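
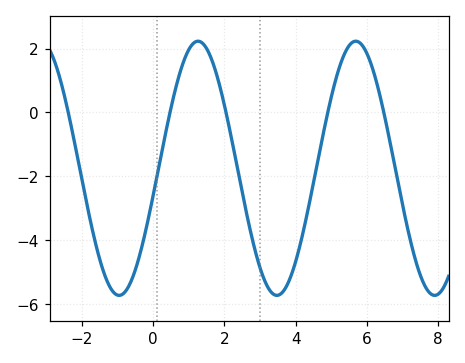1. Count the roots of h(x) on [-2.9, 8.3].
5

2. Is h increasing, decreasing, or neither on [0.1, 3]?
neither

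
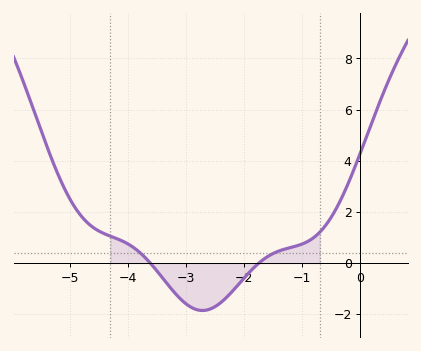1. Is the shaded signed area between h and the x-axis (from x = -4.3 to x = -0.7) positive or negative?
negative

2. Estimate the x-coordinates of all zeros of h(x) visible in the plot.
-3.61, -1.75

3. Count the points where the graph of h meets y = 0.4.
2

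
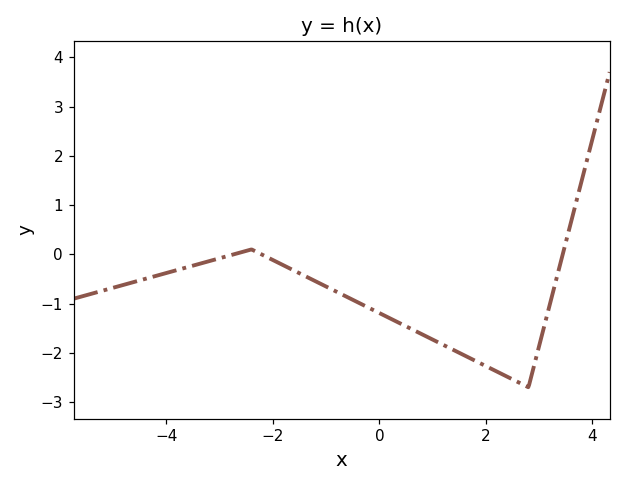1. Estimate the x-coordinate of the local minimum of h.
2.8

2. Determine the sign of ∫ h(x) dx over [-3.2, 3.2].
negative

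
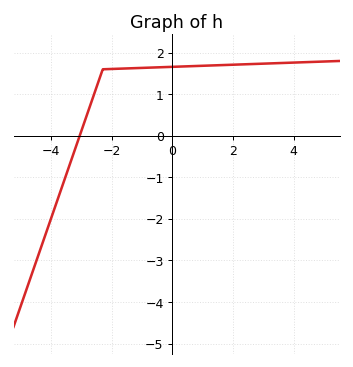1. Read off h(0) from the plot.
1.7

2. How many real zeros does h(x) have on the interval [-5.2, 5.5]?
1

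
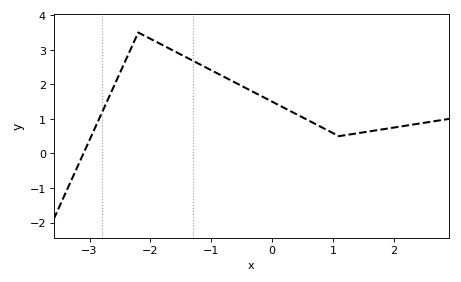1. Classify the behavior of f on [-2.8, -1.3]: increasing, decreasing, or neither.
neither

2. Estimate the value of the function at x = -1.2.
2.6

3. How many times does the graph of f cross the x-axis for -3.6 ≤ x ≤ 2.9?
1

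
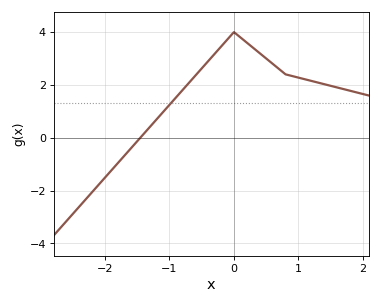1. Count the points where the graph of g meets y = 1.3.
1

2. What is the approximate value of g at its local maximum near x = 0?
4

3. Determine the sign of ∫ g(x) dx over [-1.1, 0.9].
positive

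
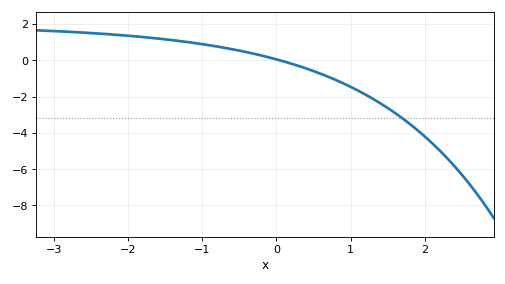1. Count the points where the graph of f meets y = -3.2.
1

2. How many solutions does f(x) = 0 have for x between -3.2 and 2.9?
1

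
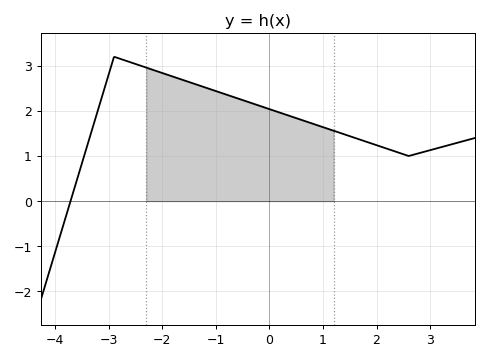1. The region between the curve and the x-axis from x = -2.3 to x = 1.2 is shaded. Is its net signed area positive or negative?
positive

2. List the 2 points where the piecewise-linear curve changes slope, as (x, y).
(-2.9, 3.2); (2.6, 1)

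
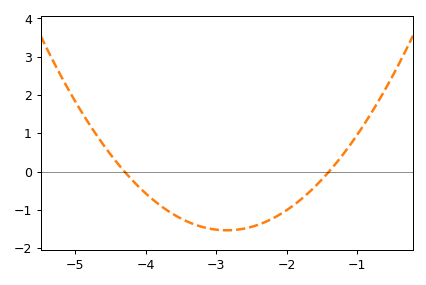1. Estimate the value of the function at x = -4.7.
1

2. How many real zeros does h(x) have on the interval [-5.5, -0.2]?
2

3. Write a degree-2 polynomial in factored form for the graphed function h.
y = 0.73(x + 4.3)(x + 1.4)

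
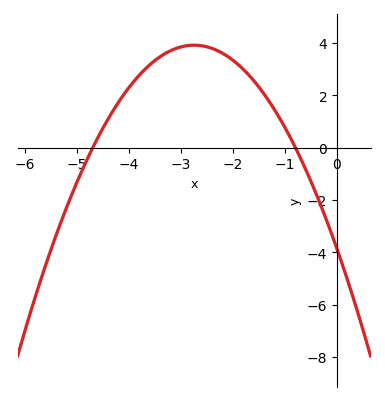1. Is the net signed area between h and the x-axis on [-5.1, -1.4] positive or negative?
positive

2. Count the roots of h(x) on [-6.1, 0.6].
2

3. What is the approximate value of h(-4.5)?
0.8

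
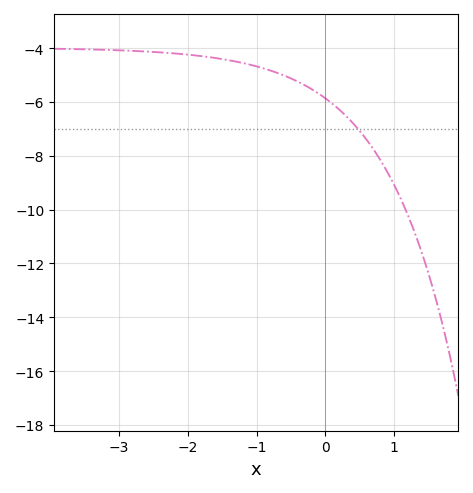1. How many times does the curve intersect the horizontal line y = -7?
1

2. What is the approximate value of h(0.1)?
-6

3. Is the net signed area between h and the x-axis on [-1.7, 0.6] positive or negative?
negative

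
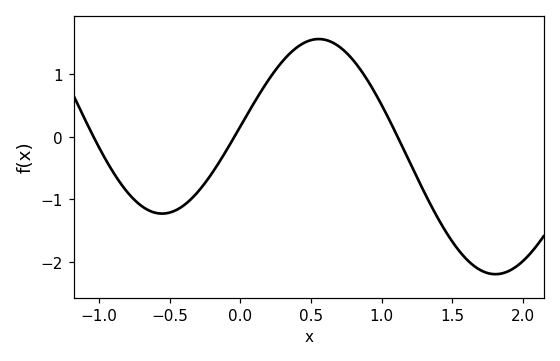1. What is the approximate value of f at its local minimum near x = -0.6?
-1.23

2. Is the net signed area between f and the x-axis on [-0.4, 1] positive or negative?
positive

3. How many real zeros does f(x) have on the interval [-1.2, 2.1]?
3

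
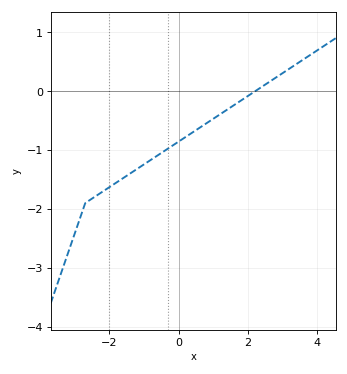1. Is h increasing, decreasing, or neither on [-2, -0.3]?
increasing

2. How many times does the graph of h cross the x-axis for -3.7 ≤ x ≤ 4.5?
1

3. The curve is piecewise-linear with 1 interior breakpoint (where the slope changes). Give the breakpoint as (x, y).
(-2.7, -1.9)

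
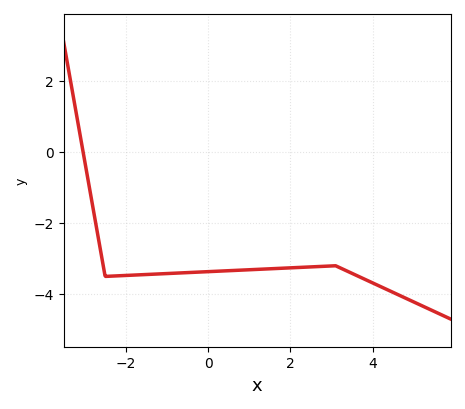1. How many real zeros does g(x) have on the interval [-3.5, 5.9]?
1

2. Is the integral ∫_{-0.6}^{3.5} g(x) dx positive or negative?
negative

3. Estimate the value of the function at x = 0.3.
-3.35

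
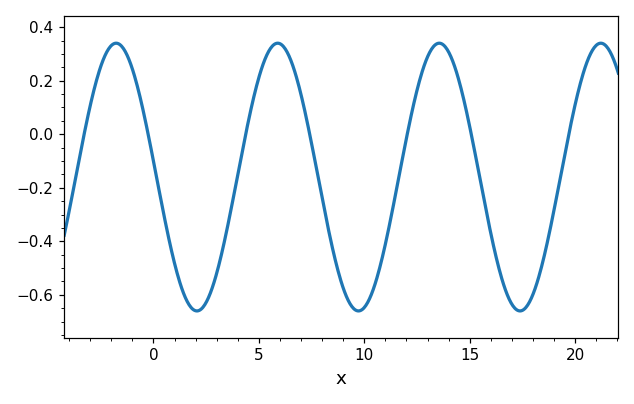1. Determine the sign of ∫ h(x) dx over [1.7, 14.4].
negative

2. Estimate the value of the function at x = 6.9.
0.18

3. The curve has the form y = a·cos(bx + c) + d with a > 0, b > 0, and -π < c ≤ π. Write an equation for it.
y = 0.5cos(0.82x + 1.5) - 0.16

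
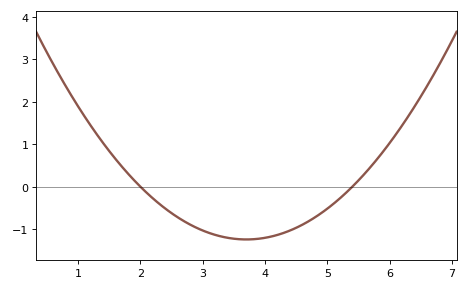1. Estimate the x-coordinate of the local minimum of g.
3.7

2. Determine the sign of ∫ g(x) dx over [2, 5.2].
negative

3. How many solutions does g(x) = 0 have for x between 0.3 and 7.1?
2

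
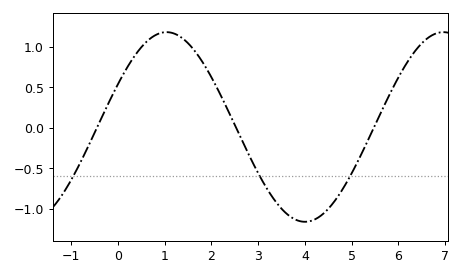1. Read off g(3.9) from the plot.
-1.15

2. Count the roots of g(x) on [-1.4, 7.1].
3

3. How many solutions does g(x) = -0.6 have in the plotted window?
3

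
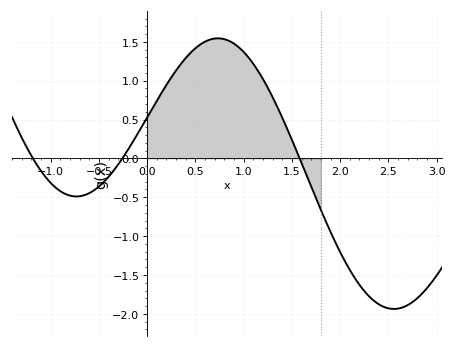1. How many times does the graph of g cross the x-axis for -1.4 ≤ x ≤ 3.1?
3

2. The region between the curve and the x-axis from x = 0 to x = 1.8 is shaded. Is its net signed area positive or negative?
positive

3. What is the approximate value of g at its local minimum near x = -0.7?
-0.49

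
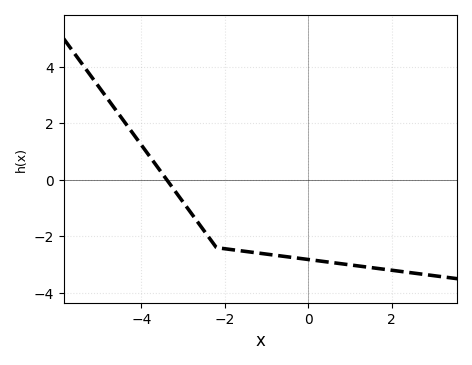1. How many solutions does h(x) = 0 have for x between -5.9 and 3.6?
1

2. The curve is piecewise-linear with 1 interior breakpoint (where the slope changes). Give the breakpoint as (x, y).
(-2.2, -2.4)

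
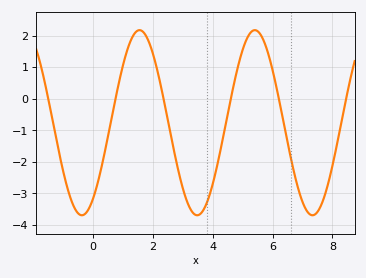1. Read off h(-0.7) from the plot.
-3.3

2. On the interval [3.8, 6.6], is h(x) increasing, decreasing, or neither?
neither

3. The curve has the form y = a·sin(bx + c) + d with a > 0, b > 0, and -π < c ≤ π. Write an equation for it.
y = 2.93sin(1.6x - 0.96) - 0.76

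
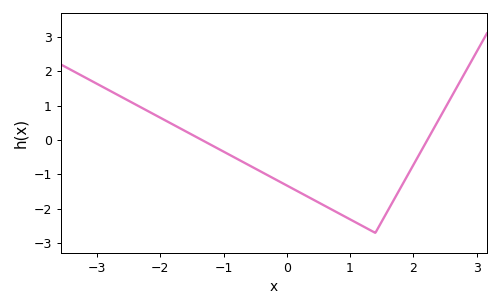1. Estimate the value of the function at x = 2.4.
0.6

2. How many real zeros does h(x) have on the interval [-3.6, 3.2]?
2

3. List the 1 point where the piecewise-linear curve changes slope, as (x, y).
(1.4, -2.7)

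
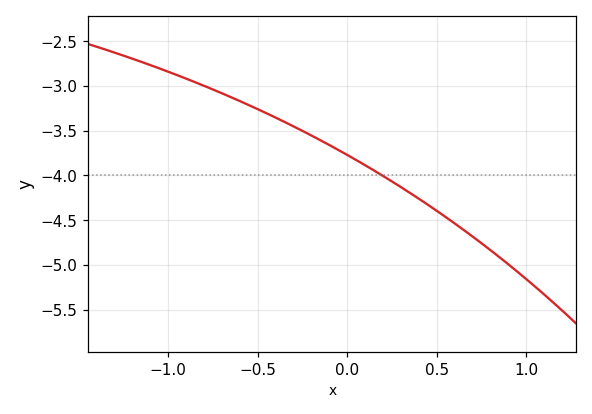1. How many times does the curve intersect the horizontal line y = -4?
1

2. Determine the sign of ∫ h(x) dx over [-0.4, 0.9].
negative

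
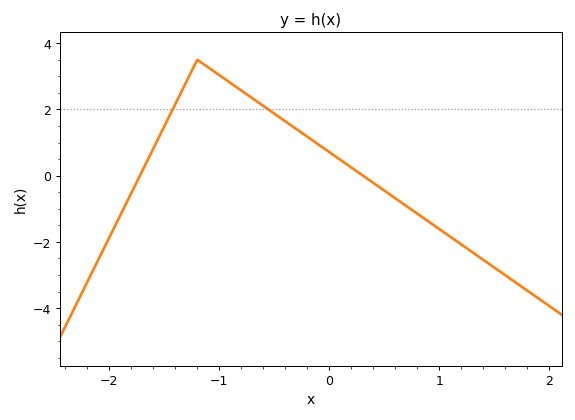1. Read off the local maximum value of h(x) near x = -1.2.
3.4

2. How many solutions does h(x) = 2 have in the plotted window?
2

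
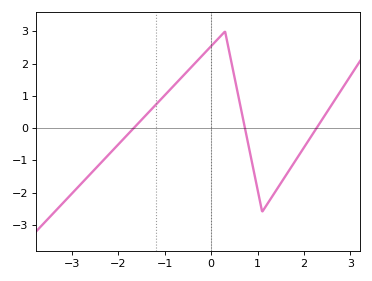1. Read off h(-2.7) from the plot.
-1.57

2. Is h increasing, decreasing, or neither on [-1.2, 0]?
increasing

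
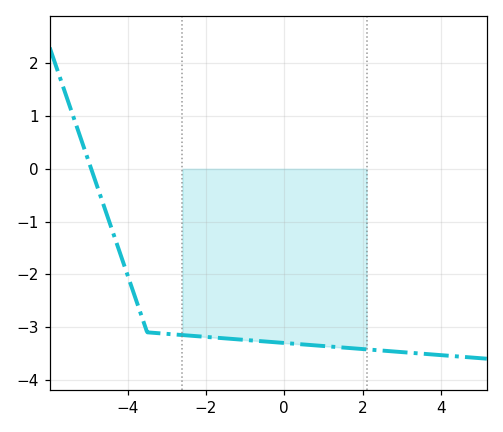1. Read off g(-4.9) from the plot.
-0.06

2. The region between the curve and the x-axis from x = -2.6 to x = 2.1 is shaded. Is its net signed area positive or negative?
negative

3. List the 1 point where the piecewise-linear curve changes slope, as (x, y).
(-3.5, -3.1)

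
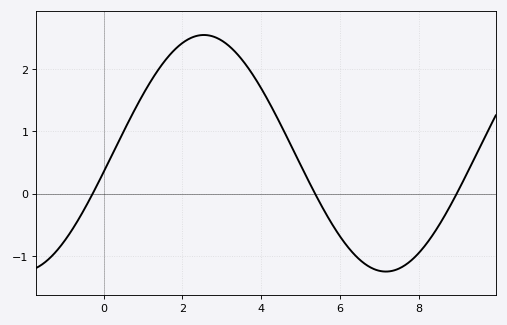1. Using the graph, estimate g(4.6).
1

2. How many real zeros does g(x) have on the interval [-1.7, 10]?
3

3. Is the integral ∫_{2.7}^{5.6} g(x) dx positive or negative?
positive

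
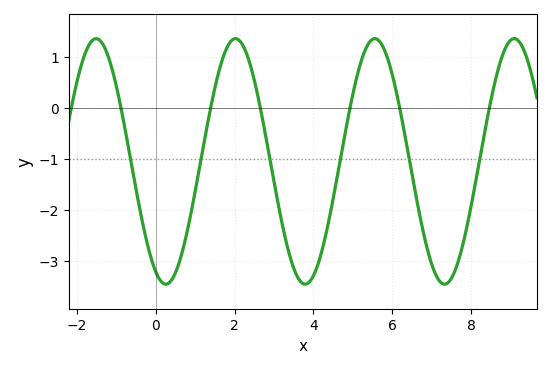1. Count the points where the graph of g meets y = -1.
6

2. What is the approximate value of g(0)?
-3.2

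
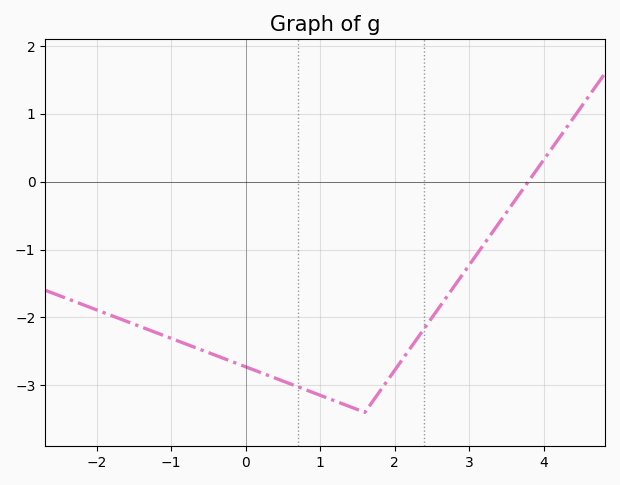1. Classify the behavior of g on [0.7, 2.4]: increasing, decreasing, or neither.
neither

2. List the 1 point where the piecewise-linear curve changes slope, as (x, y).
(1.6, -3.4)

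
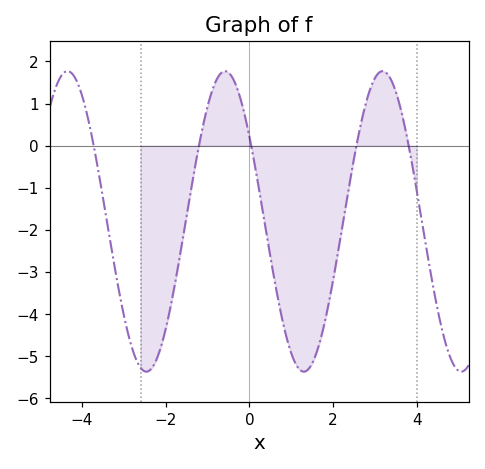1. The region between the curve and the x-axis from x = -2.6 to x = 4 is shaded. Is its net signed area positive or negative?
negative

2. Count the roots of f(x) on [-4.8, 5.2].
5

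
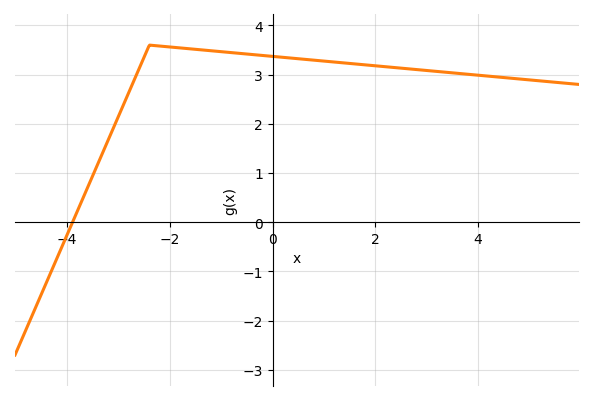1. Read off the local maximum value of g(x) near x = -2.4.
3.6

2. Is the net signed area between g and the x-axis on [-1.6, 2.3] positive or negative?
positive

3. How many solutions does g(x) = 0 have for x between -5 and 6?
1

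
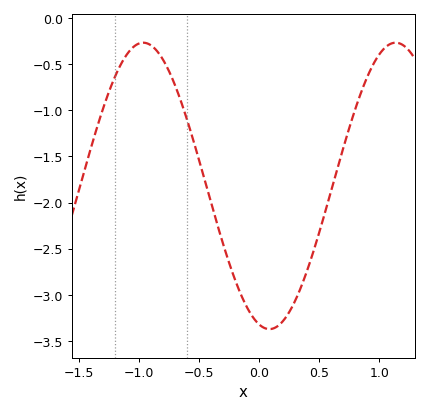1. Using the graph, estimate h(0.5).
-2.3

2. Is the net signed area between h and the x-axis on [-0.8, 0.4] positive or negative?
negative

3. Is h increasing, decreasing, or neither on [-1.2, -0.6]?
neither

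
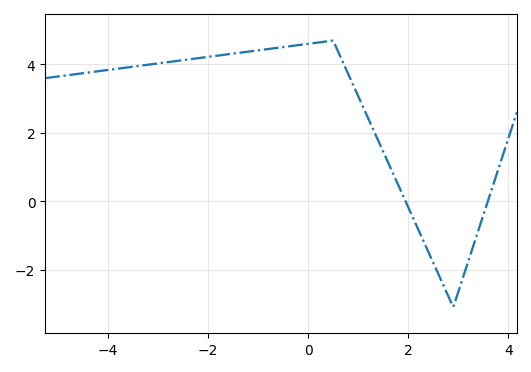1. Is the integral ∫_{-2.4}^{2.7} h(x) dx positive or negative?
positive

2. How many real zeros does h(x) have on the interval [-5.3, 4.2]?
2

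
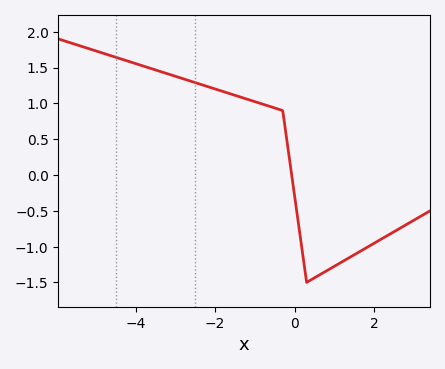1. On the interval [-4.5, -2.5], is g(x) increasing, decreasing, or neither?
decreasing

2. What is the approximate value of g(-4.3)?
1.6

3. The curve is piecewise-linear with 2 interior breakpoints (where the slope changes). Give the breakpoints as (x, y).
(-0.3, 0.9); (0.3, -1.5)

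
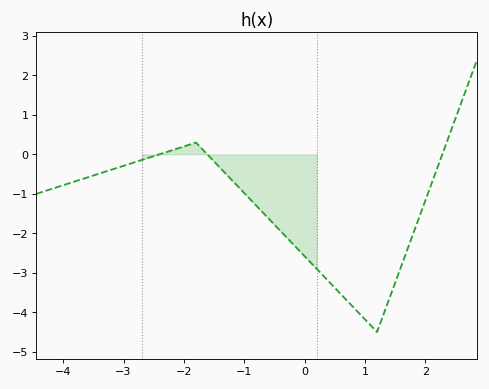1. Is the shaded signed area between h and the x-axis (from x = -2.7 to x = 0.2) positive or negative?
negative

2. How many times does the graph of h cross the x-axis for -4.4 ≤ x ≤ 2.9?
3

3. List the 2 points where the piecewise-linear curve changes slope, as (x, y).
(-1.8, 0.3); (1.2, -4.5)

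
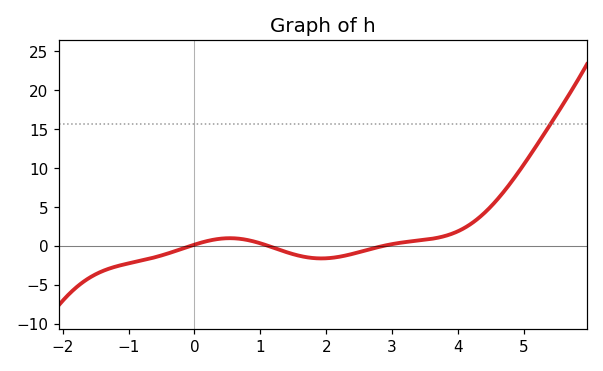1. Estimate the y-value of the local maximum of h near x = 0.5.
1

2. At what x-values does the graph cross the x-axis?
0, 1.2, 2.8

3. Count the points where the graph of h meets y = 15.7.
1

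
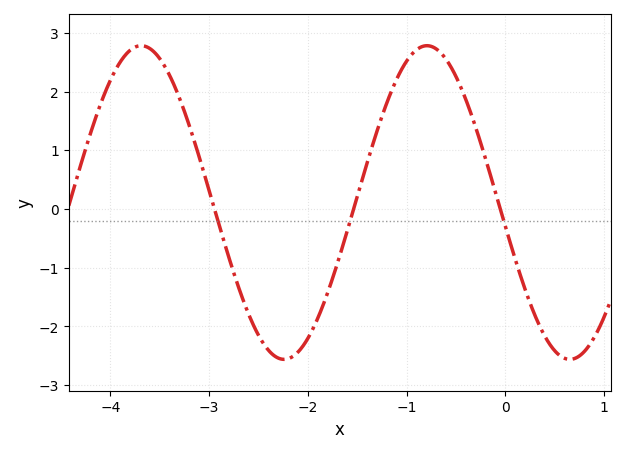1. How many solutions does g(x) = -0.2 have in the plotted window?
3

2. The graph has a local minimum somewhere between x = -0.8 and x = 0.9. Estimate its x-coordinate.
0.7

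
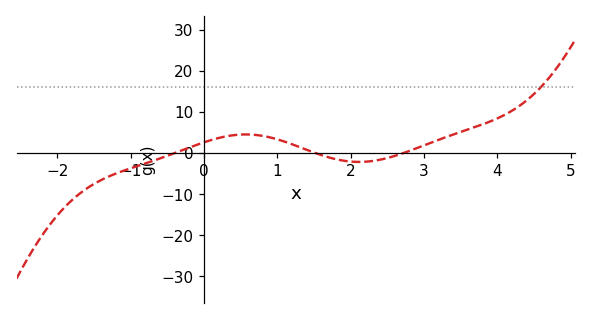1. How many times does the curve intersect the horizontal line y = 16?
1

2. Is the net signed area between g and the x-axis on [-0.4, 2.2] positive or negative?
positive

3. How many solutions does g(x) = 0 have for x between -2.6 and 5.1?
3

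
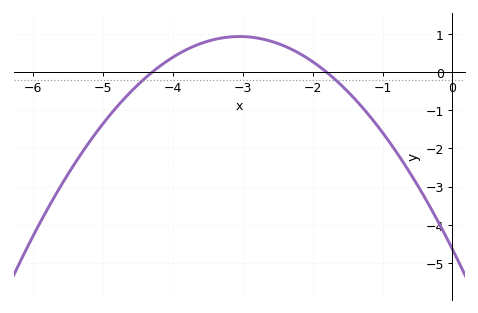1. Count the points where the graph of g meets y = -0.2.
2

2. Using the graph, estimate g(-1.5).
-0.5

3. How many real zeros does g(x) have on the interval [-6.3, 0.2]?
2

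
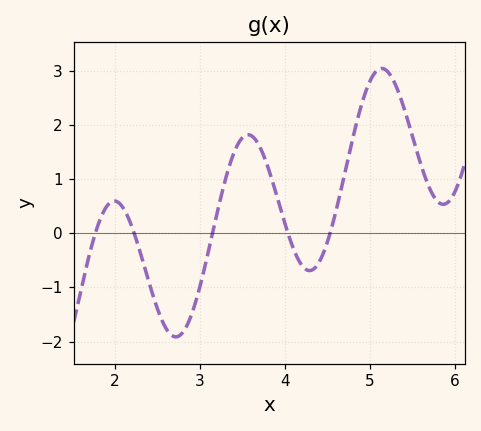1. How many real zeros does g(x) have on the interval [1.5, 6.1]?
5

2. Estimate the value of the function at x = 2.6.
-1.75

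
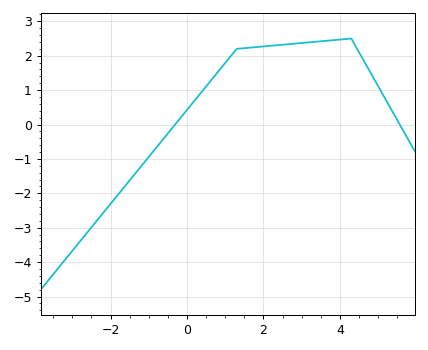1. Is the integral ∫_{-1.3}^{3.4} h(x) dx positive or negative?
positive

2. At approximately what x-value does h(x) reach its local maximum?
4.3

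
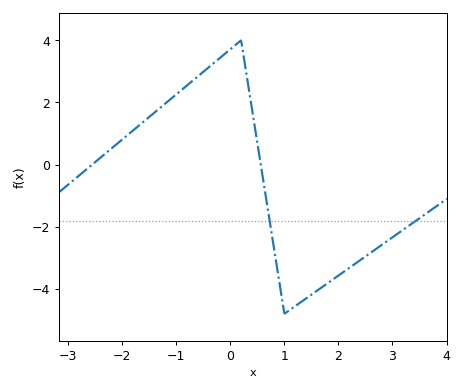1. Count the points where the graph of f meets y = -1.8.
2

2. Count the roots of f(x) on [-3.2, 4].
2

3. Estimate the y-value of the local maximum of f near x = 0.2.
4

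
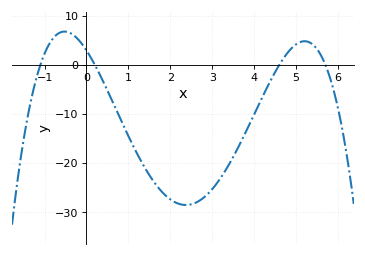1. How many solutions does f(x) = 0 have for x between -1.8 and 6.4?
4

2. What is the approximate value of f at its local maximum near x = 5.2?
5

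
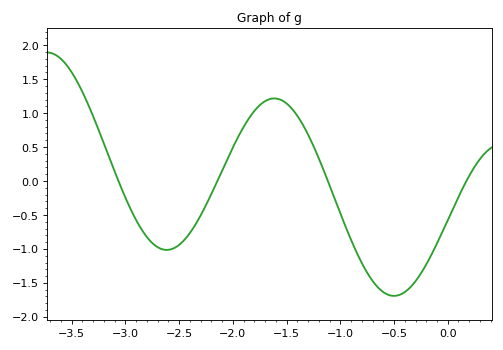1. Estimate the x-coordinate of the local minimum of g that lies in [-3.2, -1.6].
-2.6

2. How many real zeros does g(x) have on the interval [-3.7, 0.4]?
4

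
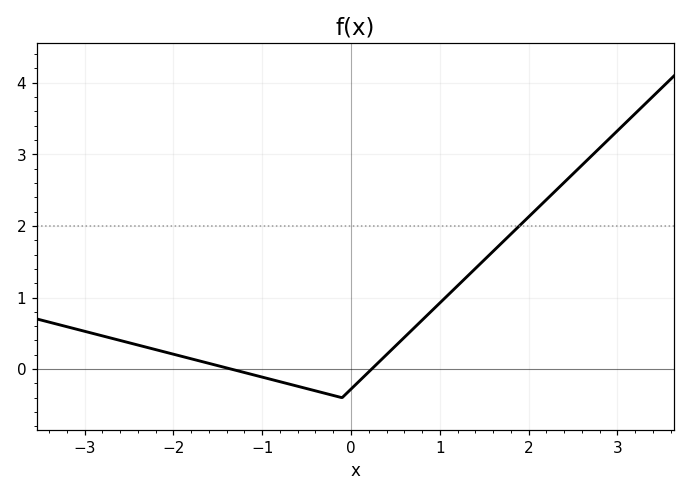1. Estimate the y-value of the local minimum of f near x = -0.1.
-0.399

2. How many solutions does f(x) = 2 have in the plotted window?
1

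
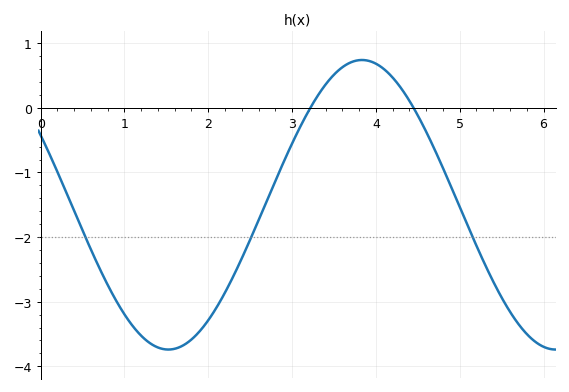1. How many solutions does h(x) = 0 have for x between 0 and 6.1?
2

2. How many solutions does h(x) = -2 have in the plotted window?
3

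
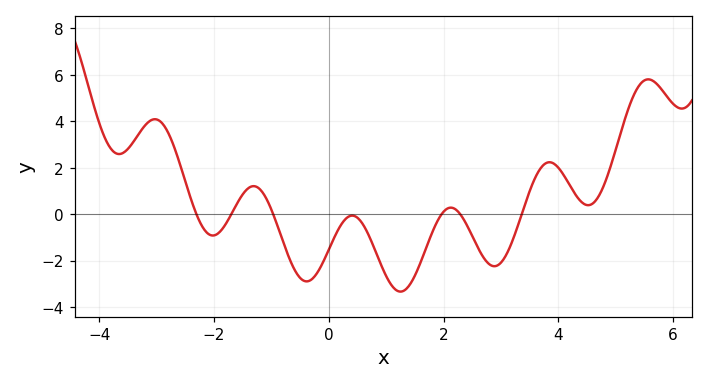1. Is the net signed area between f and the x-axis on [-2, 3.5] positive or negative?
negative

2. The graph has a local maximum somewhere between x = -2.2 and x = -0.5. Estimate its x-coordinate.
-1.31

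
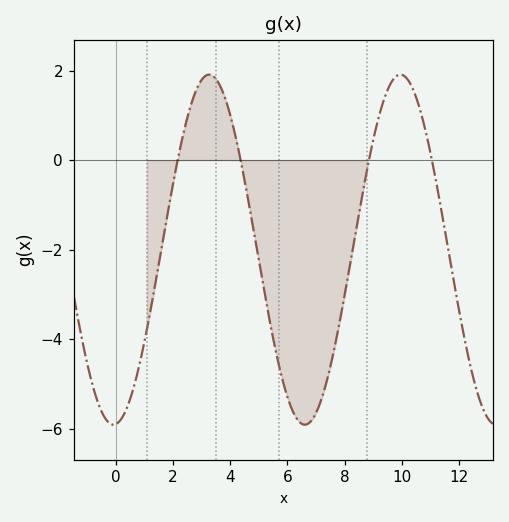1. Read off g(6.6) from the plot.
-6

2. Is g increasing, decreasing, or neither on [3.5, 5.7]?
decreasing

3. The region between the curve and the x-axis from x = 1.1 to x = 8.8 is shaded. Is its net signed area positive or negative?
negative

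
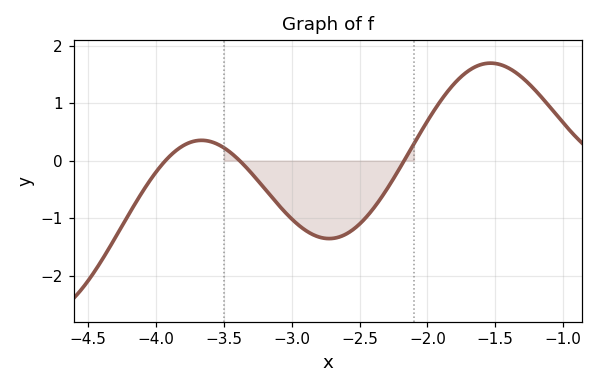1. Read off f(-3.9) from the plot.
0.076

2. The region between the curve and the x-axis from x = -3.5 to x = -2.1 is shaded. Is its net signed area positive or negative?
negative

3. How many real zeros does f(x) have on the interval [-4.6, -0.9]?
3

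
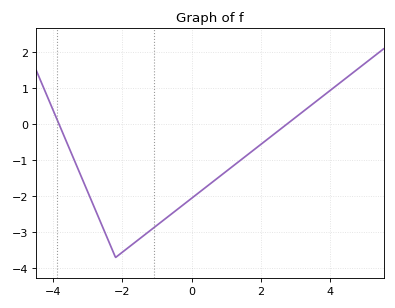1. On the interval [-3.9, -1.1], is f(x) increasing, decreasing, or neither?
neither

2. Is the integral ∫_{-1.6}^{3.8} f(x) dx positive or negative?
negative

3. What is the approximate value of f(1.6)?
-0.9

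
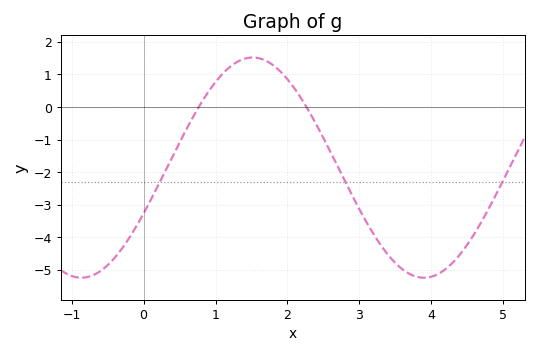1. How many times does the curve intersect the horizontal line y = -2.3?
3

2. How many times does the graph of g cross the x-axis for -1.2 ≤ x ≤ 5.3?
2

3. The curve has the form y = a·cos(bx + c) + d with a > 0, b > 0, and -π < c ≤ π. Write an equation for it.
y = 3.38cos(1.3x - 2) - 1.86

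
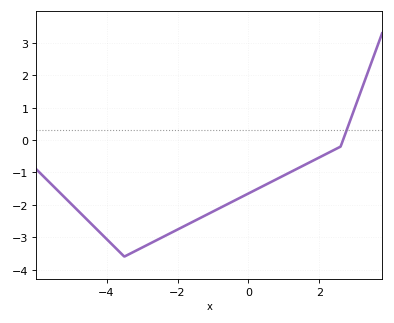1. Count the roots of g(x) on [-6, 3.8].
1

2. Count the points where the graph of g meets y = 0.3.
1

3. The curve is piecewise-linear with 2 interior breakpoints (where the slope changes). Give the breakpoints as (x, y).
(-3.5, -3.6); (2.6, -0.2)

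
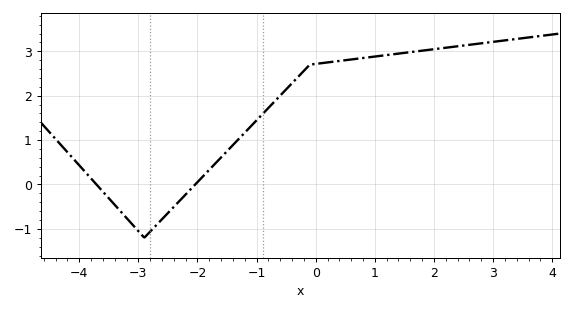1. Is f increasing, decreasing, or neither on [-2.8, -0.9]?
increasing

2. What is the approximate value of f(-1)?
1.45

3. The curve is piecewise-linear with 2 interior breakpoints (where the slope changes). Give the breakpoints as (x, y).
(-2.9, -1.2); (-0.1, 2.7)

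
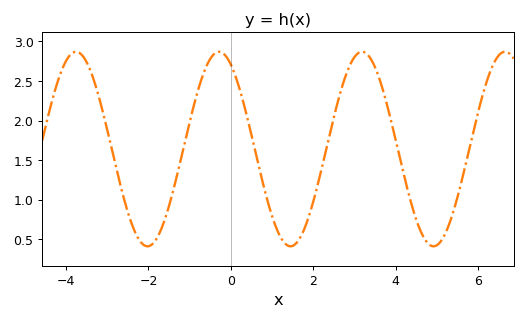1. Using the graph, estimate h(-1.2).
1.55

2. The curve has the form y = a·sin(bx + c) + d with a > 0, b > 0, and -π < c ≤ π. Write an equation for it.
y = 1.23sin(1.8x + 2.1) + 1.64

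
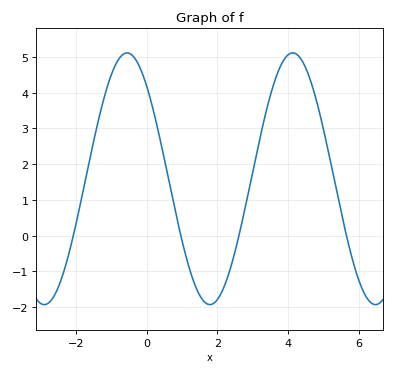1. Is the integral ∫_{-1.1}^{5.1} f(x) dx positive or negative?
positive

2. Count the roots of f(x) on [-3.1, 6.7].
4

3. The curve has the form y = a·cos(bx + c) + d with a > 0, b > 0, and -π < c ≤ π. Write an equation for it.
y = 3.52cos(1.34x + 0.74) + 1.59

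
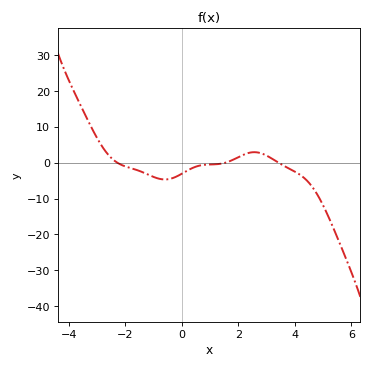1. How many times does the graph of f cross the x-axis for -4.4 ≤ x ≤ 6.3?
3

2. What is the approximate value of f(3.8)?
-1.65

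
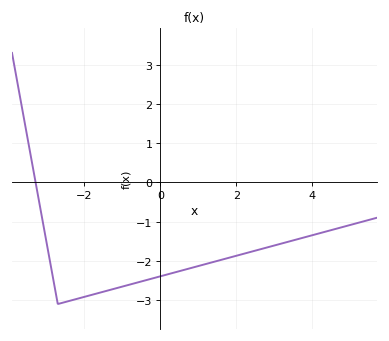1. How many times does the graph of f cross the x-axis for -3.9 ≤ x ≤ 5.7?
1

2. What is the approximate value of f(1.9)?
-1.9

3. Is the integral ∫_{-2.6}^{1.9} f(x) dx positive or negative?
negative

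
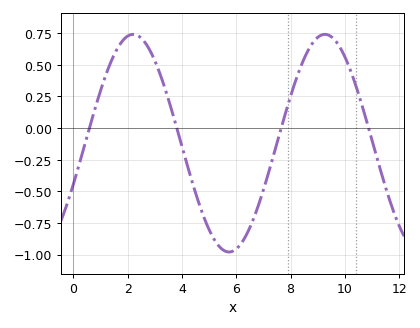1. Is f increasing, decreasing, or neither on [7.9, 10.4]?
neither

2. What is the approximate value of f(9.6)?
0.7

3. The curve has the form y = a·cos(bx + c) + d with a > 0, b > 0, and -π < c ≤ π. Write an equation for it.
y = 0.86cos(0.89x - 2) - 0.12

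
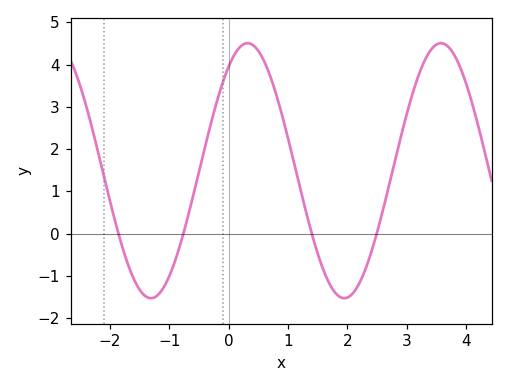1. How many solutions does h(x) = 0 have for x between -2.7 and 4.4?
4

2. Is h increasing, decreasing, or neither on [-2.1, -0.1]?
neither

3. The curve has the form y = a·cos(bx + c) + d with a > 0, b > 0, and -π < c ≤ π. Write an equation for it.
y = 3.02cos(1.9x - 0.62) + 1.49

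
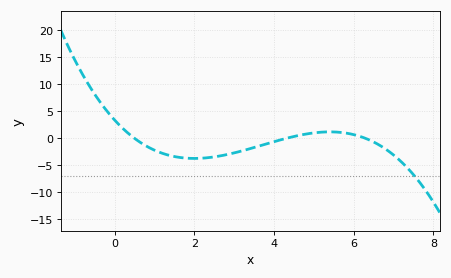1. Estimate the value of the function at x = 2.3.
-3.6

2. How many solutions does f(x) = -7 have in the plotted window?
1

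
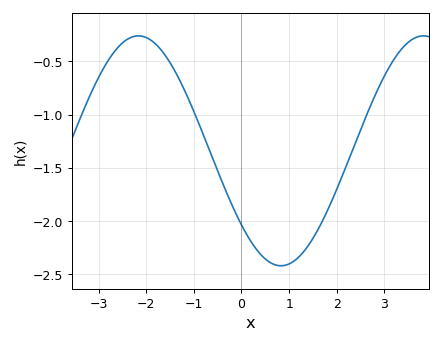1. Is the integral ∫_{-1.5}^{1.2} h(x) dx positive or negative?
negative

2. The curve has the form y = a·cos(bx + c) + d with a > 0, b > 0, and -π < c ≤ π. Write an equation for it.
y = 1.08cos(1.1x + 2.3) - 1.34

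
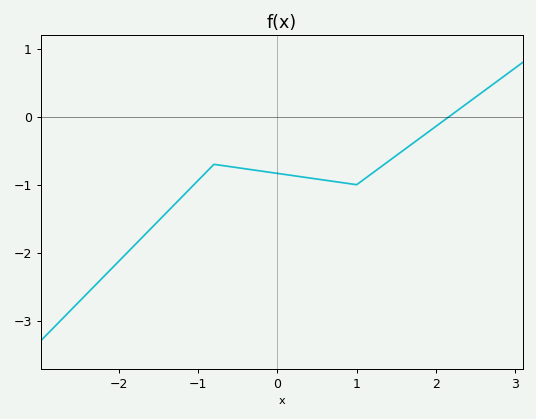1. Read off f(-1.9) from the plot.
-2.01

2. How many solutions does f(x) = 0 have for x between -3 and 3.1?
1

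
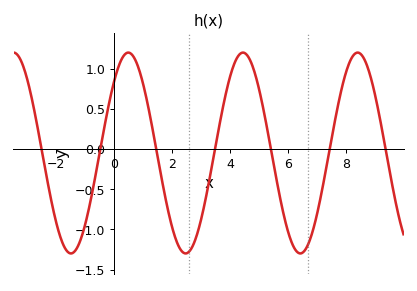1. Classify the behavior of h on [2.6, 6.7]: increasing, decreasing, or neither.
neither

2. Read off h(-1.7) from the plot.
-1.22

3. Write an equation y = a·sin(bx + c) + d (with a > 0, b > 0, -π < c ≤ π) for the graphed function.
y = 1.25sin(1.59x + 0.782) - 0.05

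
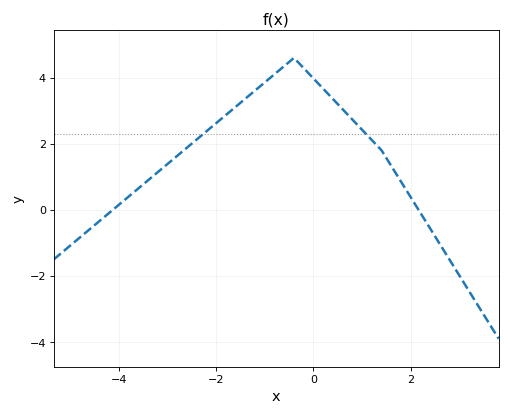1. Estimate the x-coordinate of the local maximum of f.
-0.4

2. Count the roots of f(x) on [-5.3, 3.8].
2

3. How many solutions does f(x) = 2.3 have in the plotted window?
2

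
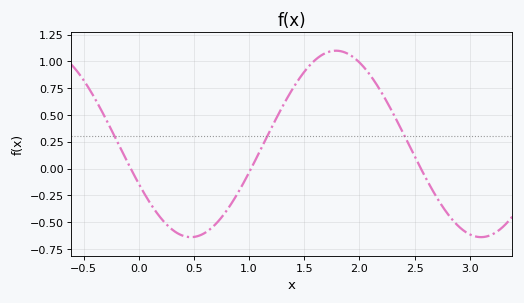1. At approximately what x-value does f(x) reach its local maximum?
1.79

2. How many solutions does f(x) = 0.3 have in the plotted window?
3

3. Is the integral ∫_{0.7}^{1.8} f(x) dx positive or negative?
positive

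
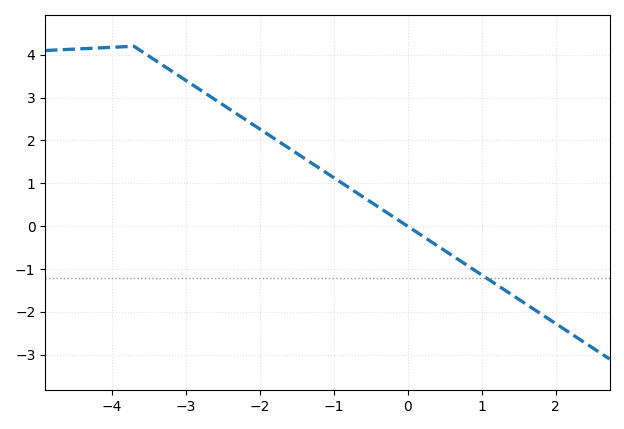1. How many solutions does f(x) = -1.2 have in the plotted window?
1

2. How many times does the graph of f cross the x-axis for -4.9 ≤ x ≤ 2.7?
1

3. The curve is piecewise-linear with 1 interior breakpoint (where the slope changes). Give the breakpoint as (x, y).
(-3.7, 4.2)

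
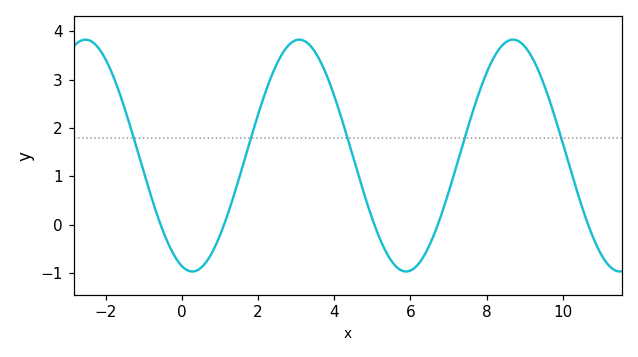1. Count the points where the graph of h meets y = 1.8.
5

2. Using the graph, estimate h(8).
3.14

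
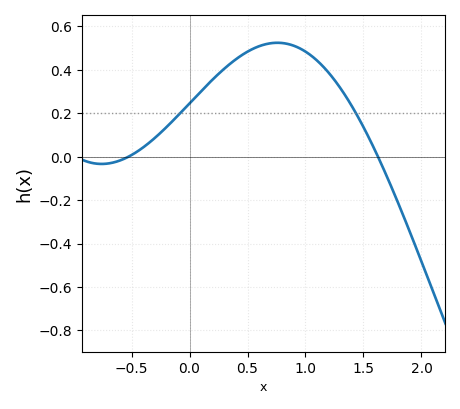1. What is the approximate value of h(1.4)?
0.233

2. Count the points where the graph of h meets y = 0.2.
2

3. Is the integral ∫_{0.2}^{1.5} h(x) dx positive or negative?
positive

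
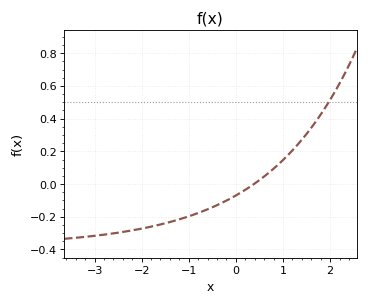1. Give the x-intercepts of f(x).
0.384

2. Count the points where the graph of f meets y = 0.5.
1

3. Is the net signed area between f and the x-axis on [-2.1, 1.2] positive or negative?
negative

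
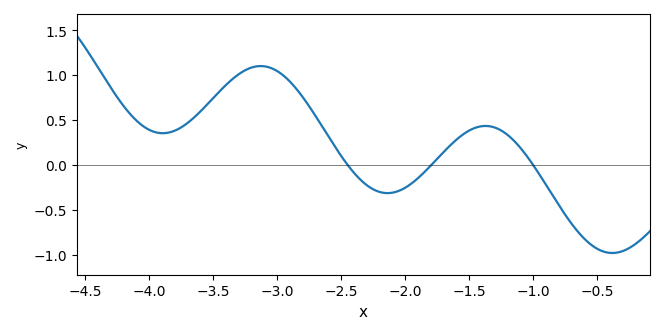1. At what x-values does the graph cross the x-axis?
-2.4, -1.8, -1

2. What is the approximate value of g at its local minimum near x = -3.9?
0.35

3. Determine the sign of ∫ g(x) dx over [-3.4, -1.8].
positive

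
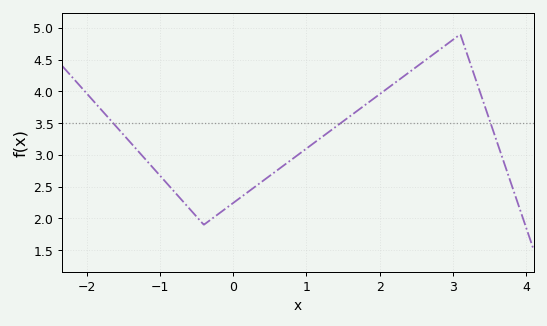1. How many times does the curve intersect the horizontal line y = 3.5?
3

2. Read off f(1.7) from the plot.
3.7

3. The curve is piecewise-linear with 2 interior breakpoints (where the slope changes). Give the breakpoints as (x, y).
(-0.4, 1.9); (3.1, 4.9)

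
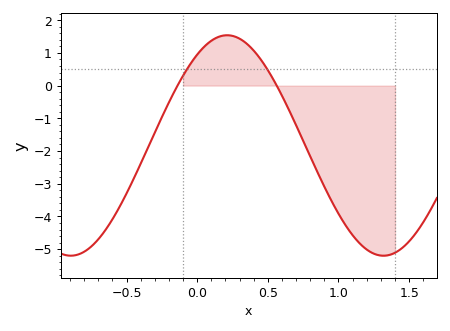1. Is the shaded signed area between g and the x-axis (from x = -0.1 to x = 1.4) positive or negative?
negative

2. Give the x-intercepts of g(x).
-0.139, 0.563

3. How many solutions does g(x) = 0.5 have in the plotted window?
2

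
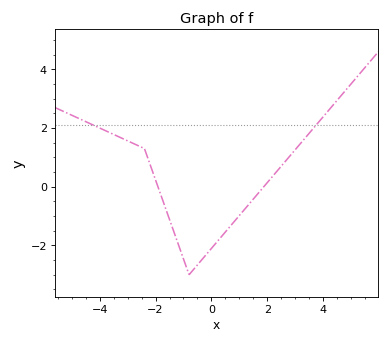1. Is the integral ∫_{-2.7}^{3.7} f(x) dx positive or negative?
negative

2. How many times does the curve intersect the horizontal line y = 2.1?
2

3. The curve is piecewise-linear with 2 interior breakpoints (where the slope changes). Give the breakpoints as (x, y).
(-2.4, 1.3); (-0.8, -3)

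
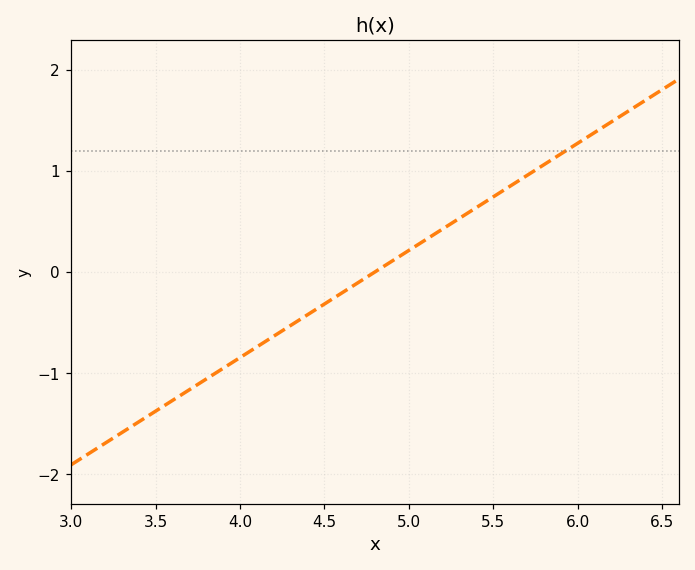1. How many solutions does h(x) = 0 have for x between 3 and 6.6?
1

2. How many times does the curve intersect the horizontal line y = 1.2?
1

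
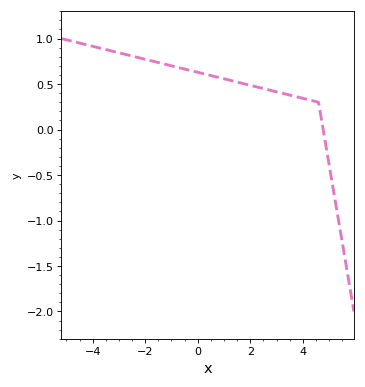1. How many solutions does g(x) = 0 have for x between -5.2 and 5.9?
1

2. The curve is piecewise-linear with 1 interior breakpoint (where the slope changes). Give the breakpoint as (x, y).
(4.6, 0.3)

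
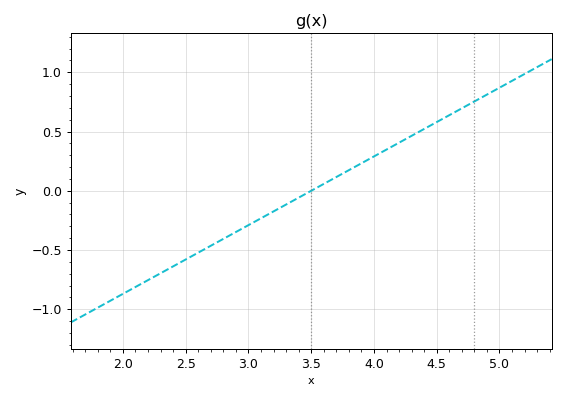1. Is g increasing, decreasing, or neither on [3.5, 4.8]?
increasing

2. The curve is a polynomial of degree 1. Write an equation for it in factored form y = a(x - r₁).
y = 0.58(x - 3.5)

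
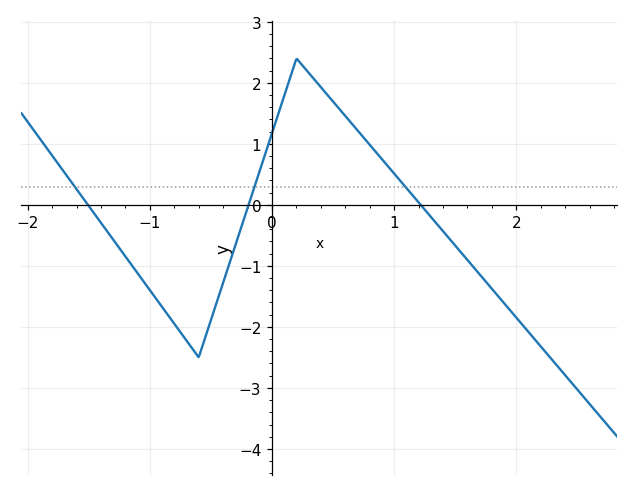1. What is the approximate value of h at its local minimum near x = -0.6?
-2.5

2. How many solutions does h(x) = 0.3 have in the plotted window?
3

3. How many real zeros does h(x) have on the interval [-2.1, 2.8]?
3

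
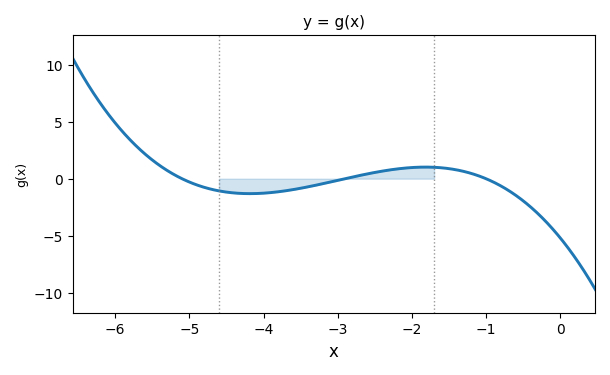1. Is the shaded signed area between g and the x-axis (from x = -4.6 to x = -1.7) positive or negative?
negative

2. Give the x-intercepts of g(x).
-5.1, -2.9, -1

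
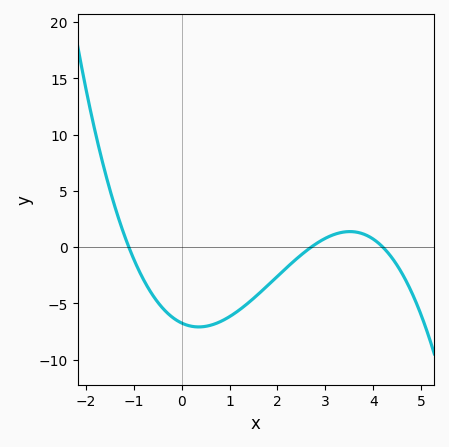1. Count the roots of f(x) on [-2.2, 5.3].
3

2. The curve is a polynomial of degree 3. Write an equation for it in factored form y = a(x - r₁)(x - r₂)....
y = -0.54(x + 1.1)(x - 2.7)(x - 4.2)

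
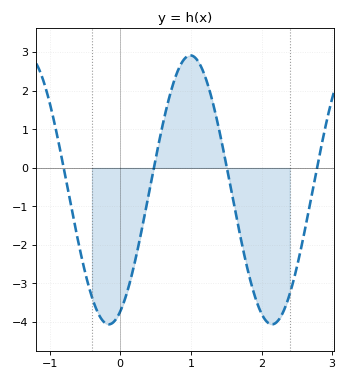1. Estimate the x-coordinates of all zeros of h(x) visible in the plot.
-0.8, 0.475, 1.51, 2.79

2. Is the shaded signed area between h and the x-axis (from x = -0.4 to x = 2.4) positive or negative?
negative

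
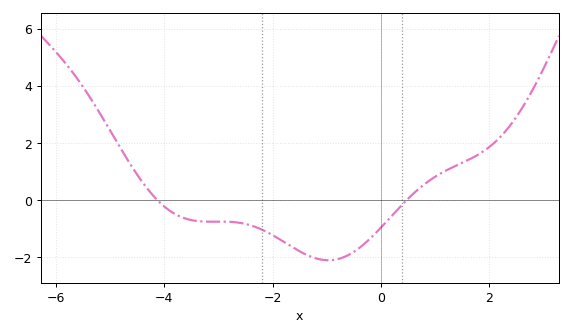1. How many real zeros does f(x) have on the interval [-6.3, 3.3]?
2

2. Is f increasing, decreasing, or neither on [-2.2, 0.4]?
neither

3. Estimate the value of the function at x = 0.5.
0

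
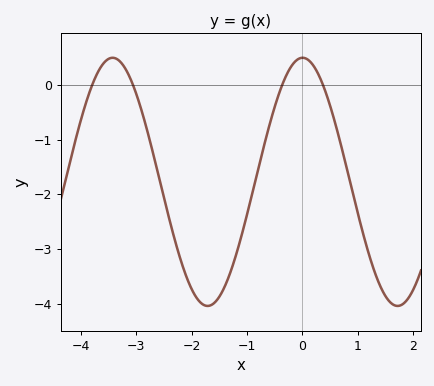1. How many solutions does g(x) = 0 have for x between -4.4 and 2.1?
4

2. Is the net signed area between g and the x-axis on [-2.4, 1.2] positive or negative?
negative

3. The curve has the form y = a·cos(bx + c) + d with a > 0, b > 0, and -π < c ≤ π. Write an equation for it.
y = 2.27cos(1.8x - 0.01) - 1.77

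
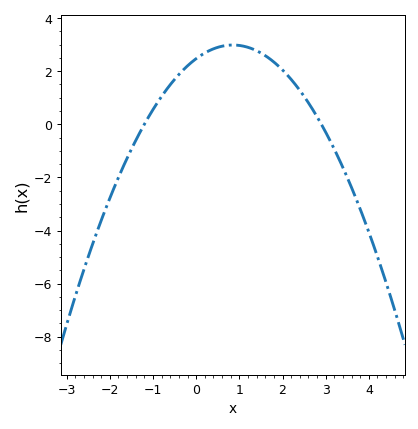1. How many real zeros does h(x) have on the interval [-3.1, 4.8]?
2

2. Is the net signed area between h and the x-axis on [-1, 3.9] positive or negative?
positive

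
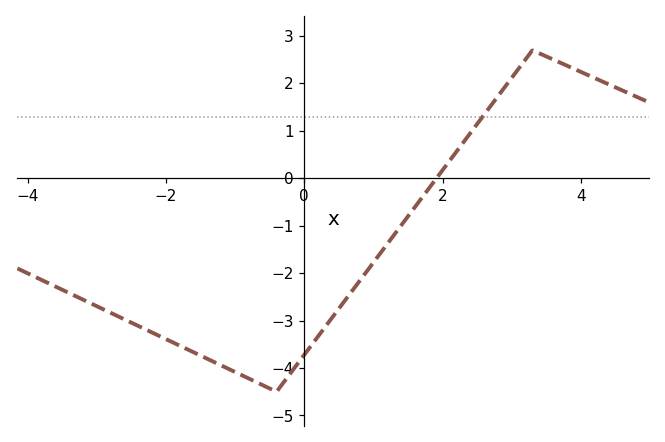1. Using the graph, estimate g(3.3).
2.7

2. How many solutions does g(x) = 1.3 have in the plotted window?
1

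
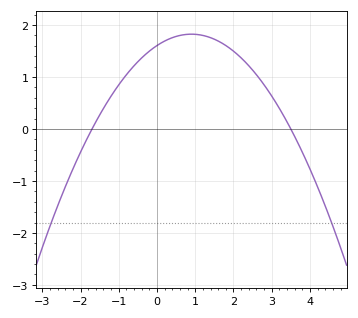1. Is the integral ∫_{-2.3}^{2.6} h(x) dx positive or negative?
positive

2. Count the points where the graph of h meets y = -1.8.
2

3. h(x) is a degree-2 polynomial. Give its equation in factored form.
y = -0.27(x + 1.7)(x - 3.5)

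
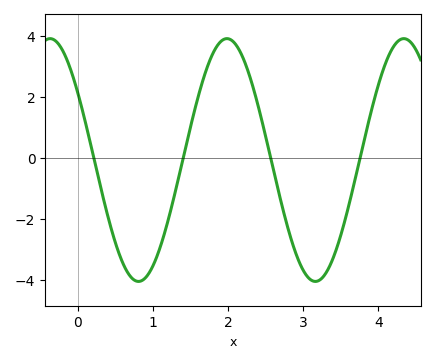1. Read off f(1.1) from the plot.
-3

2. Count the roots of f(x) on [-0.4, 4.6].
4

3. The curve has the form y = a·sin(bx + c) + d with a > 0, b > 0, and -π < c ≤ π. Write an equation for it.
y = 3.98sin(2.7x + 2.6) - 0.06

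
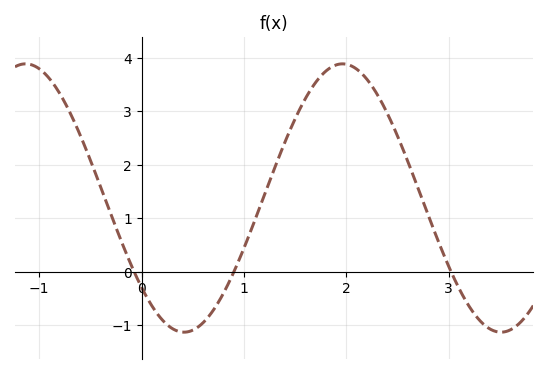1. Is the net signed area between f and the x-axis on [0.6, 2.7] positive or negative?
positive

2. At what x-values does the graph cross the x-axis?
-0.1, 0.9, 3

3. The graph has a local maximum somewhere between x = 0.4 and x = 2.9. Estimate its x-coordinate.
2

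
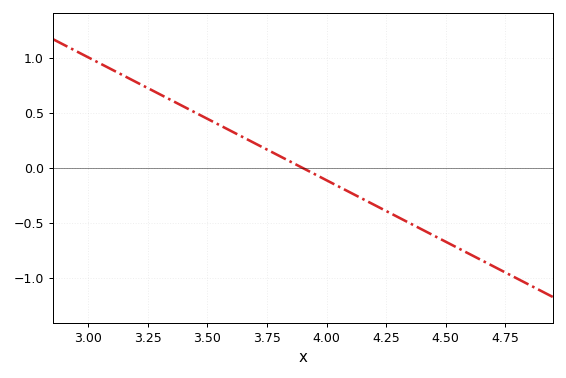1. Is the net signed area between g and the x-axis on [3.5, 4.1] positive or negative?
positive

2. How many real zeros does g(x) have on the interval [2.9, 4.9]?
1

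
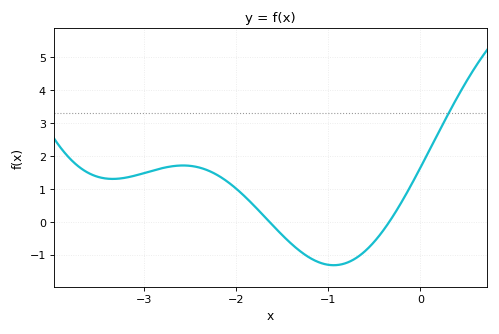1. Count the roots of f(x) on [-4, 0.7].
2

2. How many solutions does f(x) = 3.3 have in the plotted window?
1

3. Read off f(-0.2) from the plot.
0.6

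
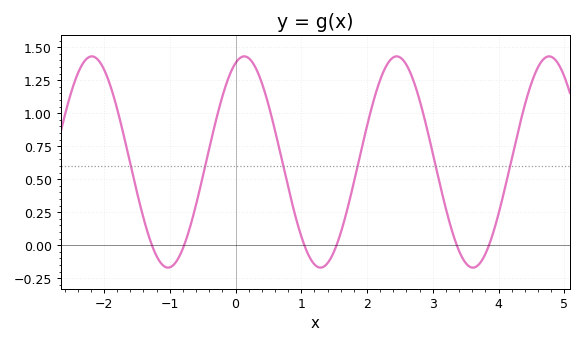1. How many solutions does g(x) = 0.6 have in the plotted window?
6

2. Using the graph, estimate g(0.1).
1.42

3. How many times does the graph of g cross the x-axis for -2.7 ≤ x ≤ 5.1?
6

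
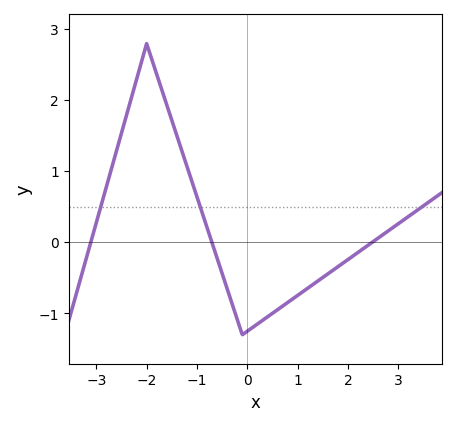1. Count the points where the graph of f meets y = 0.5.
3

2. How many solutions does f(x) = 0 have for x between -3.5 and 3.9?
3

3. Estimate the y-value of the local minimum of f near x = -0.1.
-1.3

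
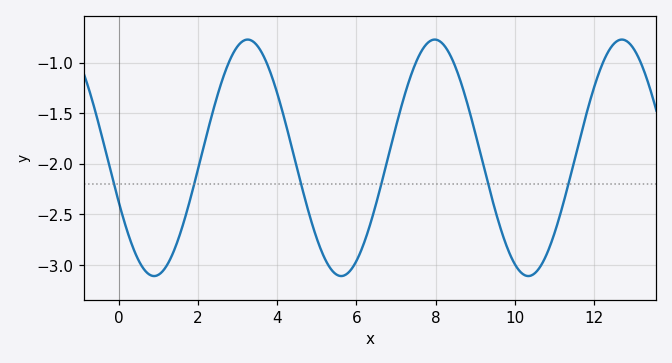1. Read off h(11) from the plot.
-2.69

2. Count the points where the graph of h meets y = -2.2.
6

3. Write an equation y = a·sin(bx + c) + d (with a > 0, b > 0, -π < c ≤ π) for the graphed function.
y = 1.17sin(1.33x - 2.76) - 1.94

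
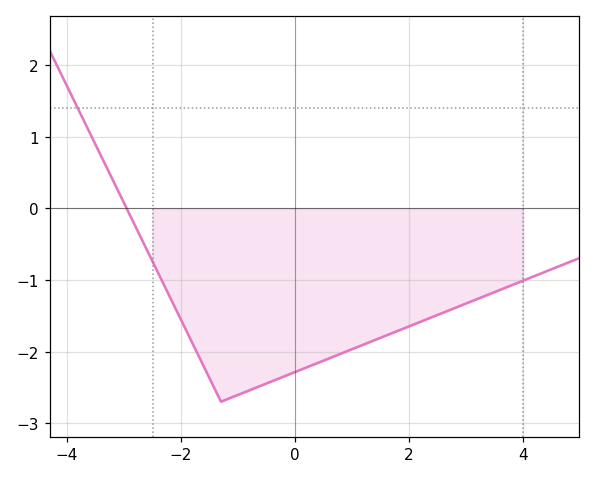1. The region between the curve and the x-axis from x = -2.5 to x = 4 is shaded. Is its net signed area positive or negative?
negative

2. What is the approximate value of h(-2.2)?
-1.23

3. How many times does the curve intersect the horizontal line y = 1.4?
1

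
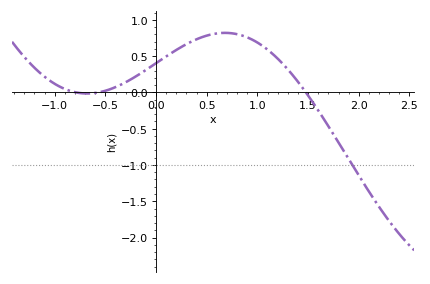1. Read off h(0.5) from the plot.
0.8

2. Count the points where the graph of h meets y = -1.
1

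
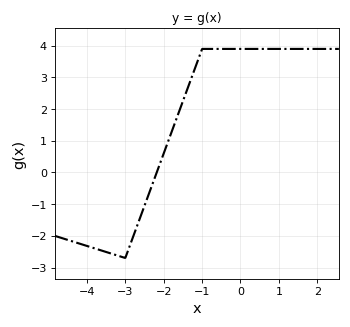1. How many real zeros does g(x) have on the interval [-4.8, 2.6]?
1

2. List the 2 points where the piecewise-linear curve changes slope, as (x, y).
(-3, -2.7); (-1, 3.9)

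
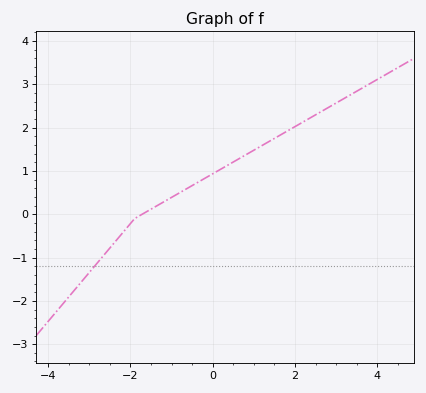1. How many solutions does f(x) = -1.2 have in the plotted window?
1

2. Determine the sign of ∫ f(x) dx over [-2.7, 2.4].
positive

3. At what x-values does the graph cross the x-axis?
-1.72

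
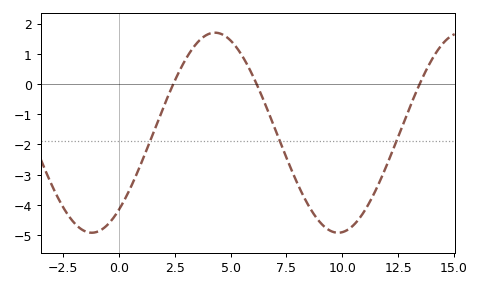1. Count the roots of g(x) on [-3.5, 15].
3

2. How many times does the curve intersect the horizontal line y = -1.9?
3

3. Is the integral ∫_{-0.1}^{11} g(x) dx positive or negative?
negative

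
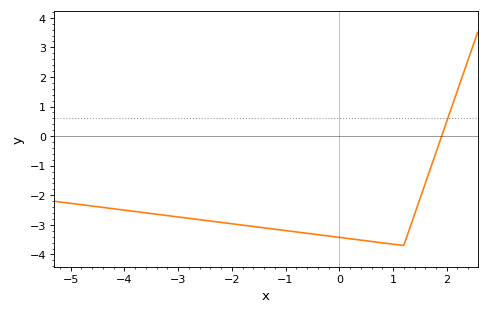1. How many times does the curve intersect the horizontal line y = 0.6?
1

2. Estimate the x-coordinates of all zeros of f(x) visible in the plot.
1.91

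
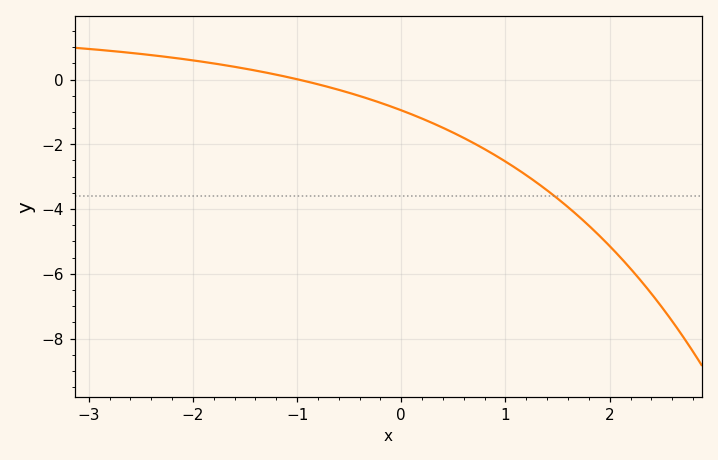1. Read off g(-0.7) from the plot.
-0.229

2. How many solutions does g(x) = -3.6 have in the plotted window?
1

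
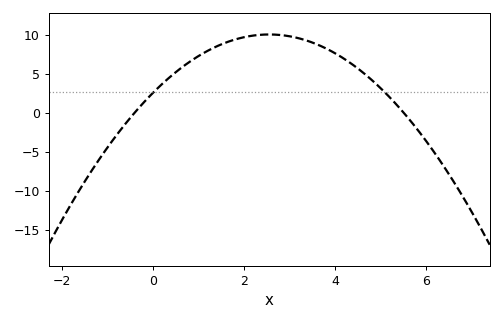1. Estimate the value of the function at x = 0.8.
6.5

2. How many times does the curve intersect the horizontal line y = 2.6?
2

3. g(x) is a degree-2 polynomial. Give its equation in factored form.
y = -1.15(x + 0.4)(x - 5.5)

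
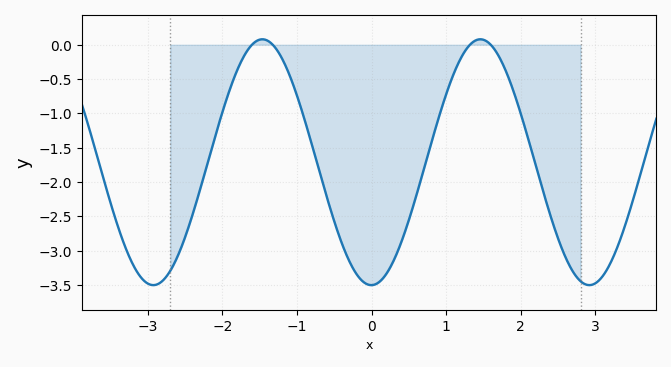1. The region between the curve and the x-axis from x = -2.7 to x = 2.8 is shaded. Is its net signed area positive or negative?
negative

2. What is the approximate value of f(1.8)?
-0.4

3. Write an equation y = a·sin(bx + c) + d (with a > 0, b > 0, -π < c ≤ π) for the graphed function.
y = 1.79sin(2.1x - 1.6) - 1.71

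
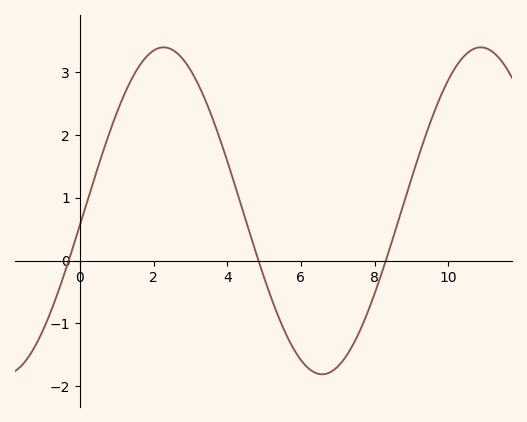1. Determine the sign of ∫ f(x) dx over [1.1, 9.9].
positive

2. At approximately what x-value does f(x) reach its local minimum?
6.58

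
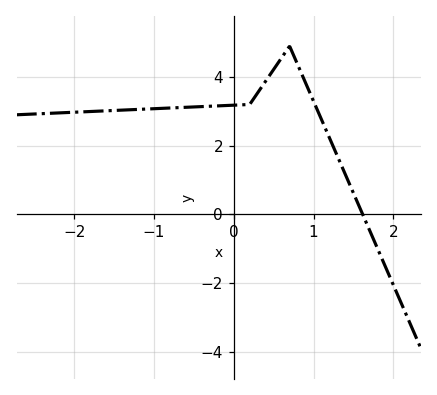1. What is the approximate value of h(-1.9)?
2.98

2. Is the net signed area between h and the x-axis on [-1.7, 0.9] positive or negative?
positive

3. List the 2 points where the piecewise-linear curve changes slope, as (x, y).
(0.2, 3.2); (0.7, 4.9)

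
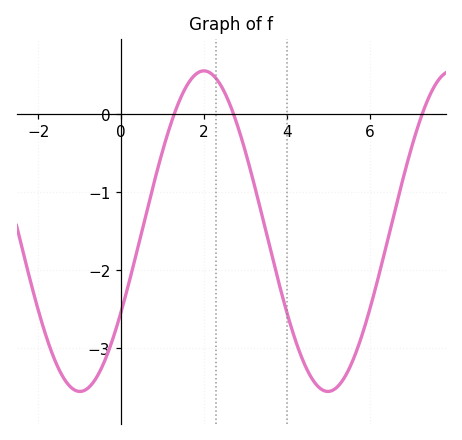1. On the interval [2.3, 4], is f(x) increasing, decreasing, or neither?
decreasing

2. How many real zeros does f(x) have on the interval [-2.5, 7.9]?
3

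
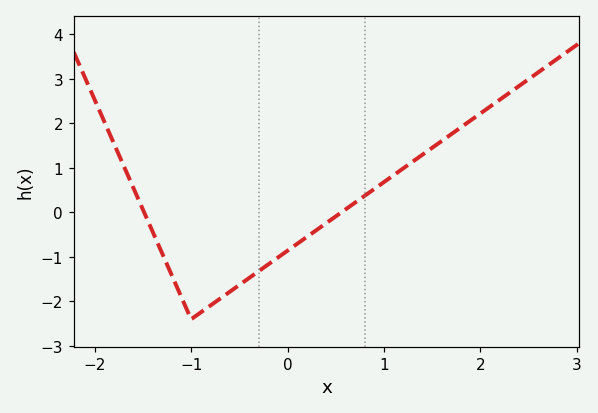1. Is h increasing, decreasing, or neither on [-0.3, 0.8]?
increasing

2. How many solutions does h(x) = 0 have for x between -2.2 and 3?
2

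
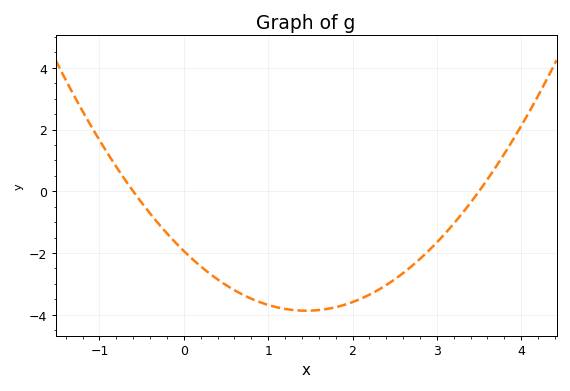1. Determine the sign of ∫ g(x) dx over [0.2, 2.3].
negative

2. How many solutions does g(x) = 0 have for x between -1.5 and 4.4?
2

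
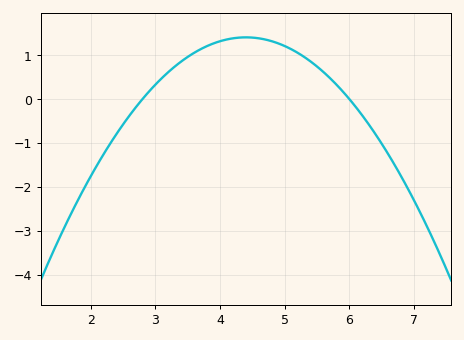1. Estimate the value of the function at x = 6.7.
-1.5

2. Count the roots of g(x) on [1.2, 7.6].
2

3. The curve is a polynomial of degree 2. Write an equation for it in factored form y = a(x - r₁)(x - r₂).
y = -0.55(x - 2.8)(x - 6)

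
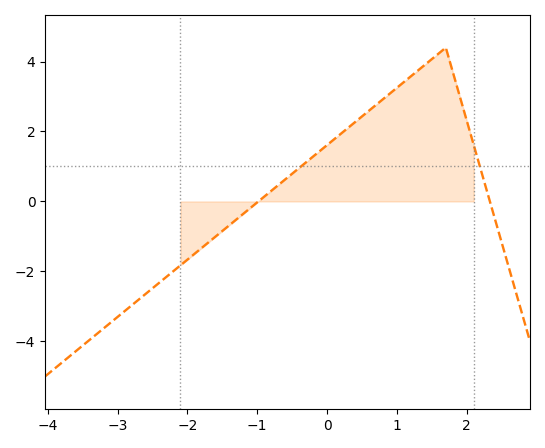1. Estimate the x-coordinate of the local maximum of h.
1.7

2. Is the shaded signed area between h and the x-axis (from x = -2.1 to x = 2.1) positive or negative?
positive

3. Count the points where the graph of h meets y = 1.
2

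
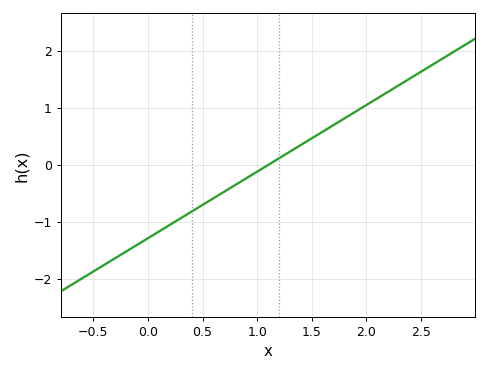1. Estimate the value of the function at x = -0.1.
-1.4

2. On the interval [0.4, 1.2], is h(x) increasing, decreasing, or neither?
increasing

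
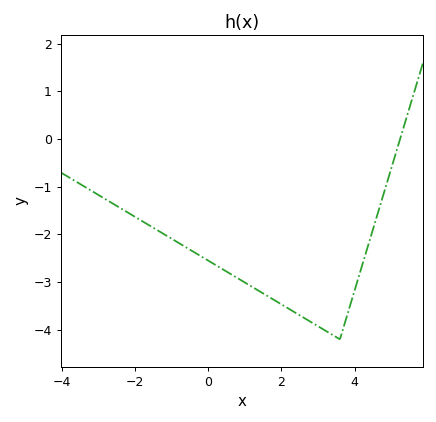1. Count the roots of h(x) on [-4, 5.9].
1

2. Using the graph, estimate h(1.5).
-3.2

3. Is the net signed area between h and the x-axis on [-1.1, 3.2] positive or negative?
negative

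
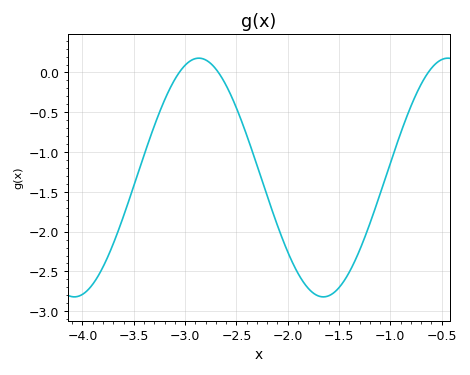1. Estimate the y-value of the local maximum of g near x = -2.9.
0.2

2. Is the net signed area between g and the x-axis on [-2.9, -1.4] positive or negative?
negative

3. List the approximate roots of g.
-3.05, -2.7, -0.65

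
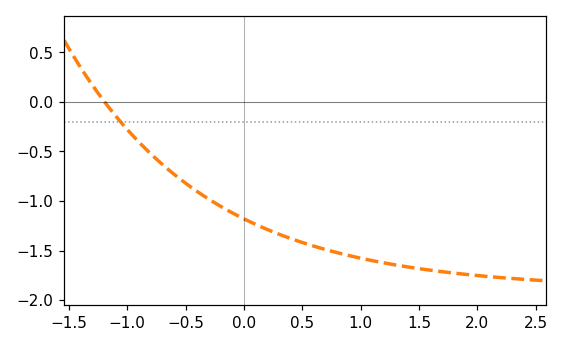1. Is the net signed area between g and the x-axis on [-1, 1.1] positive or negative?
negative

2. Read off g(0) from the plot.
-1.2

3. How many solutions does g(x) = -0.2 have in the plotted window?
1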